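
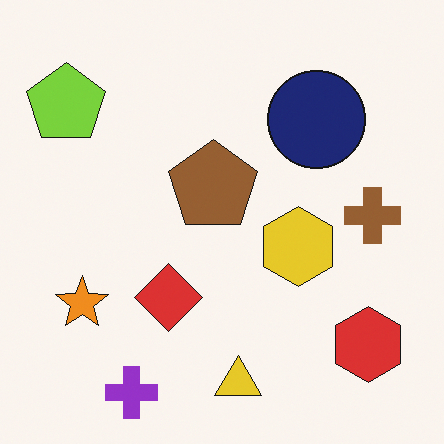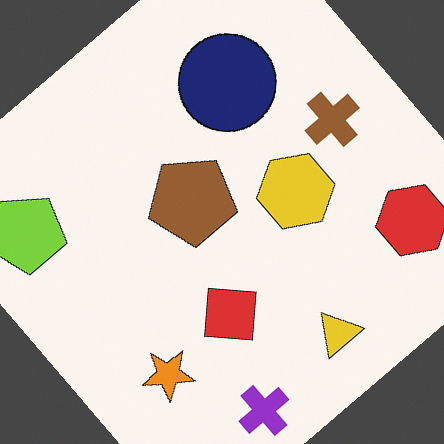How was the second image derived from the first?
It was rotated counter-clockwise by a large amount — several tens of degrees.

Every shape is tilted by the same angle and the image corners show triangular fill wedges — a whole-image rotation by a non-right angle.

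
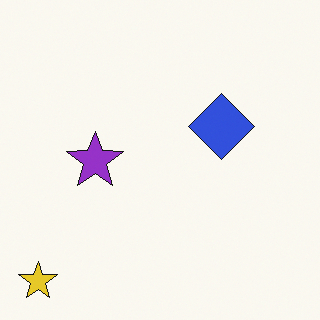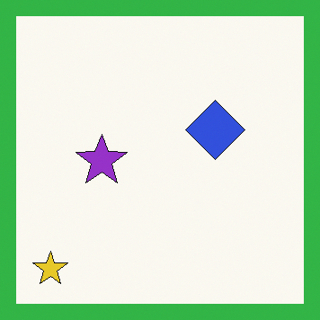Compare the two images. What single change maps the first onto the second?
Framed with a green border.

A solid green frame runs around the edge of the second image, with the content slightly shrunk inside it.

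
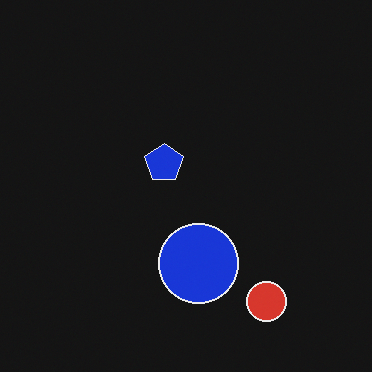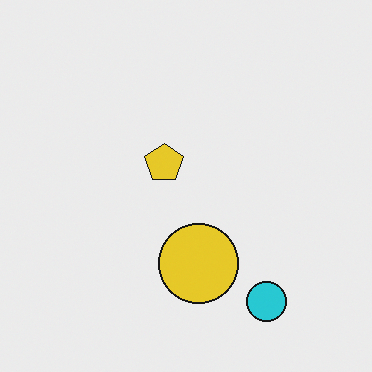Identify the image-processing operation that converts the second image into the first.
The image was color-inverted (negative).

The light background has become dark and every shape's color is its complement — a photographic negative.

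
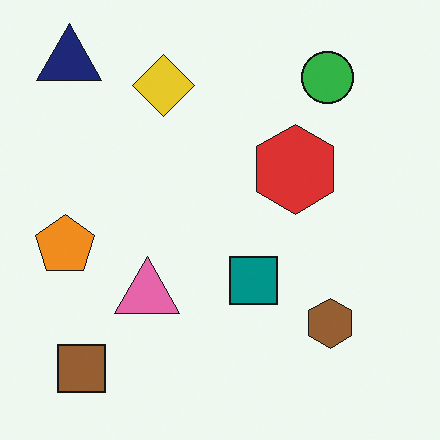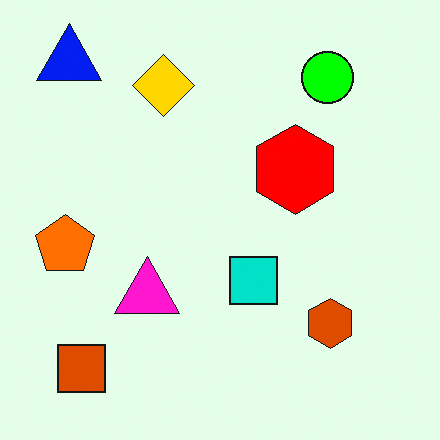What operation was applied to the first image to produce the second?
The transformation is: heavily oversaturated.

All colors are more vivid — a global saturation change.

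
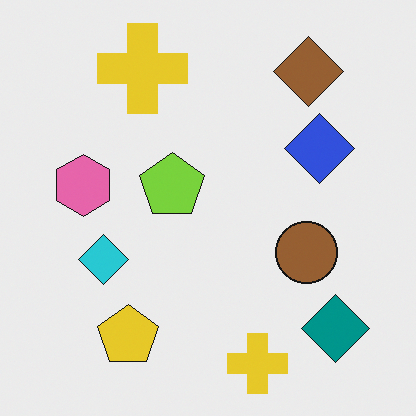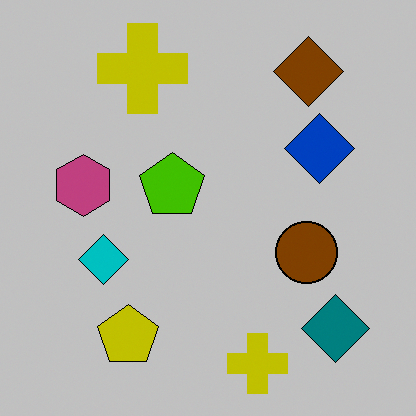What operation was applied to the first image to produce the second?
The image was heavily posterized to just a handful of flat colors.

Each flat color has snapped to a coarser quantized level — most visibly, the near-white background has dropped to a flat grey.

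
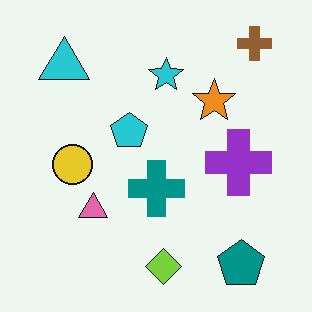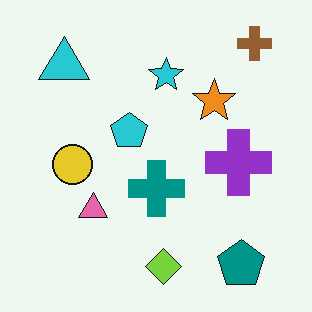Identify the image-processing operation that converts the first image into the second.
The image was JPEG-compressed with visible artifacts.

Blocky 8×8 compression artifacts appear around shape edges and the flat background shows ringing — characteristic JPEG degradation.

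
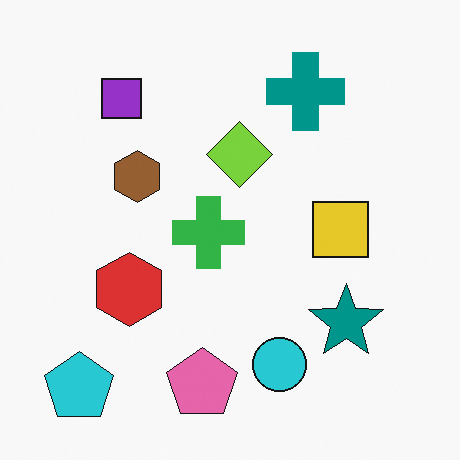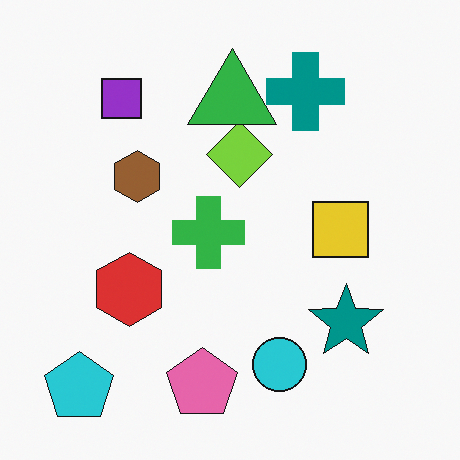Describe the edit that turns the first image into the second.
It was overlaid with an additional green triangle.

A green triangle appears in the second image that is absent from the first.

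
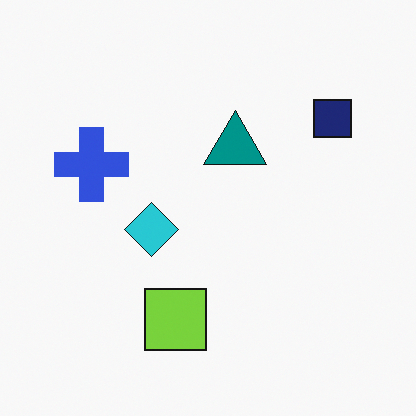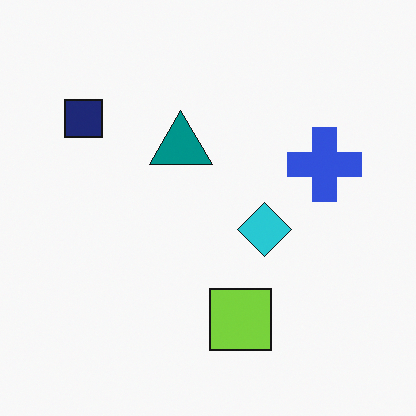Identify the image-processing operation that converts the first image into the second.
The image was flipped horizontally (left ↔ right).

The navy square is in the top-right of the first image and the top-left of the second — shapes on opposite sides of the vertical midline have swapped in a mirror flip.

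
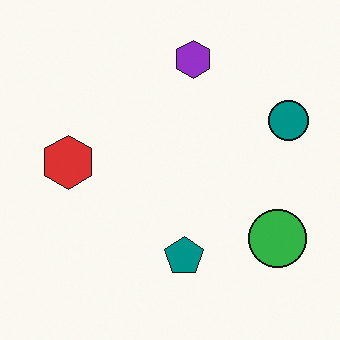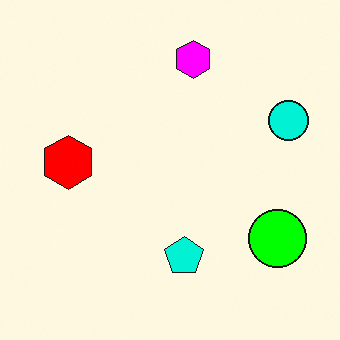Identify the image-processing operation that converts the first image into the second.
Heavily oversaturated.

All colors are more vivid — a global saturation change.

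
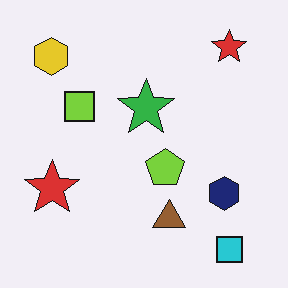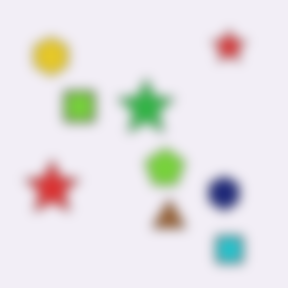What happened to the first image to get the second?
The transformation is: heavily blurred.

Shape edges and outlines are uniformly softened across the whole image.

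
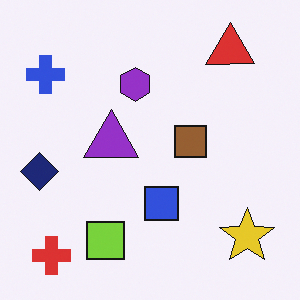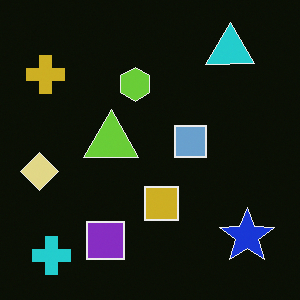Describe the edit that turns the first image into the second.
The second image is the first color-inverted (negative).

The light background has become dark and every shape's color is its complement — a photographic negative.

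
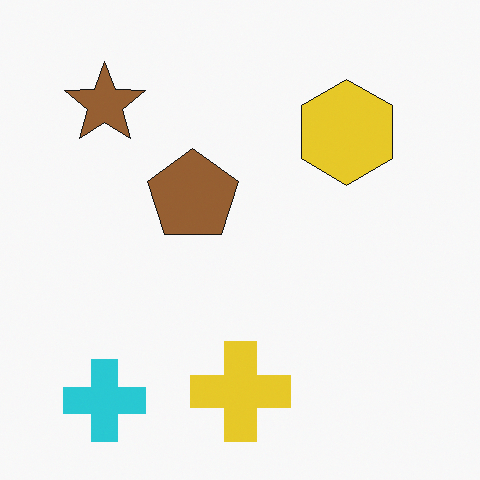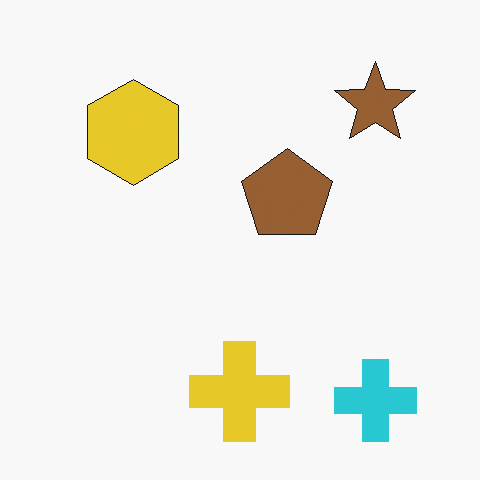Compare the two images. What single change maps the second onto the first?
The image was flipped horizontally (left ↔ right).

The brown star is in the top-right of the second image and the top-left of the first — shapes on opposite sides of the vertical midline have swapped in a mirror flip.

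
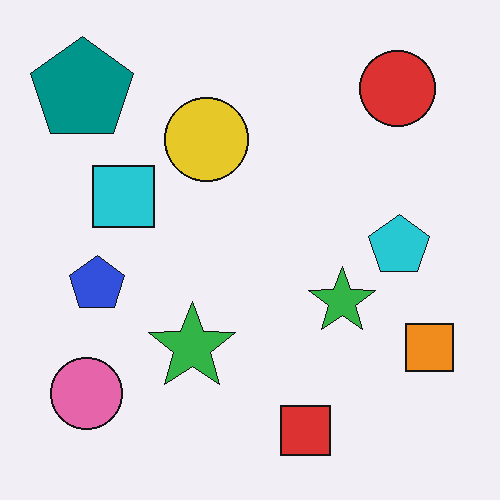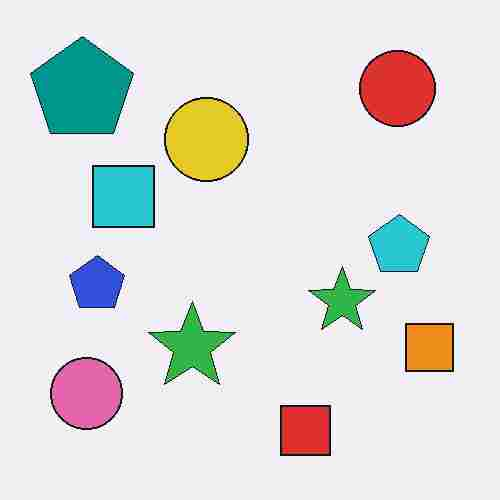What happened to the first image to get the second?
The second image is the first degraded with heavy JPEG compression.

Blocky 8×8 compression artifacts appear around shape edges and the flat background shows ringing — characteristic JPEG degradation.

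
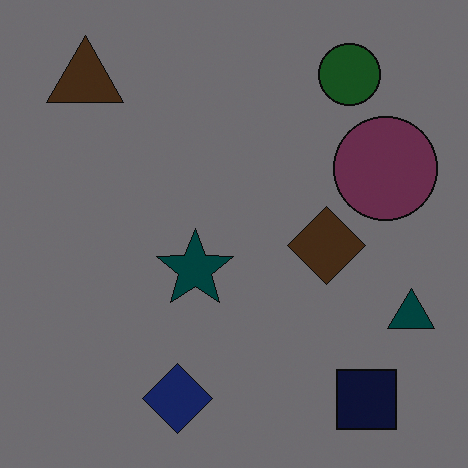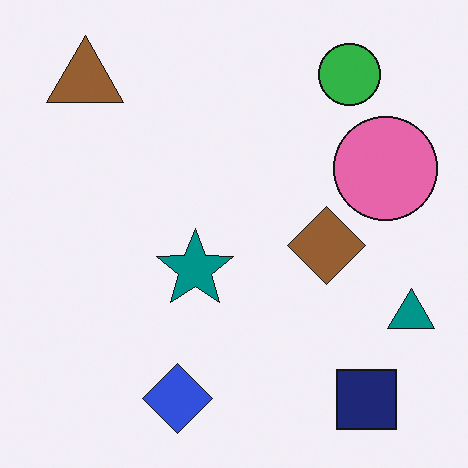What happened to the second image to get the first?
The first image is the second substantially darkened.

Every pixel — background and shapes alike — is uniformly darkened.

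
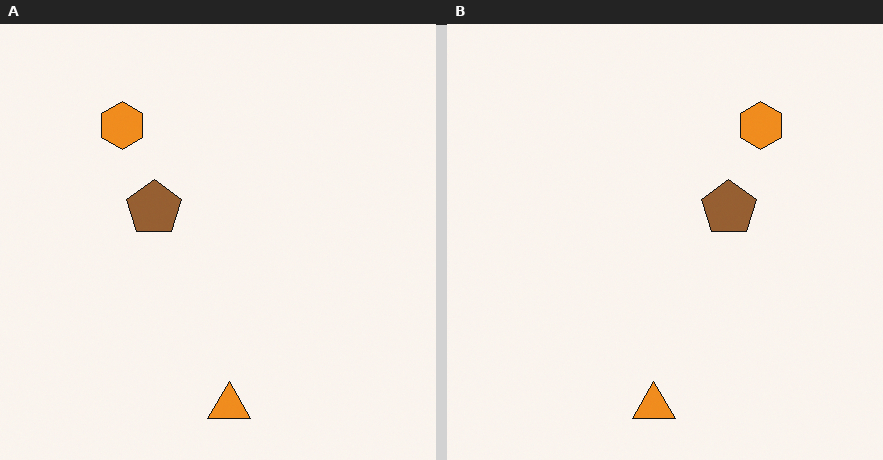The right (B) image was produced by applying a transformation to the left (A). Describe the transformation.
It was flipped horizontally (left ↔ right).

The orange hexagon is in the top-left of the left (A) image and the top-right of the right (B) — shapes on opposite sides of the vertical midline have swapped in a mirror flip.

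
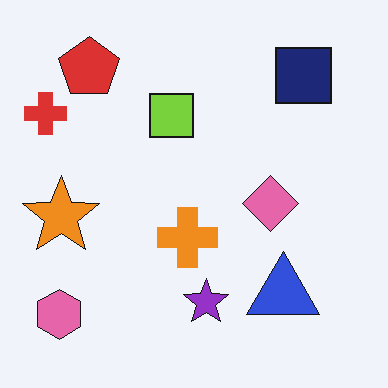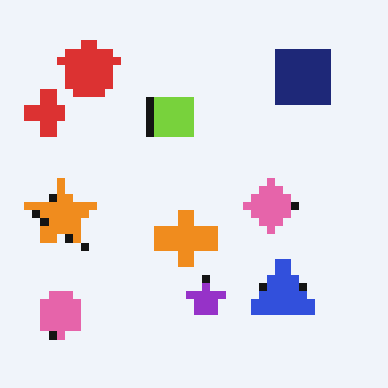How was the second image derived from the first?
The image was moderately pixelated.

Shapes are reduced to large square blocks; fine edges and outlines are lost — a downscale-then-upscale (mosaic) effect.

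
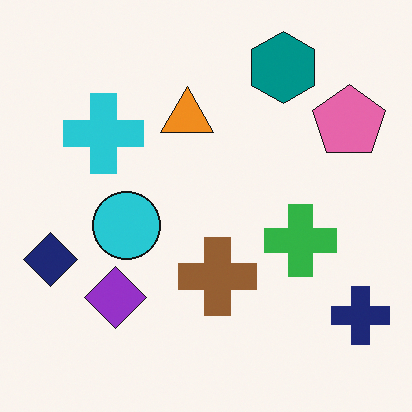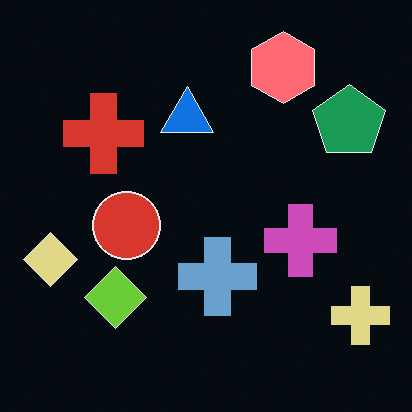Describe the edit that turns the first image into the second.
Color-inverted (negative).

The light background has become dark and every shape's color is its complement — a photographic negative.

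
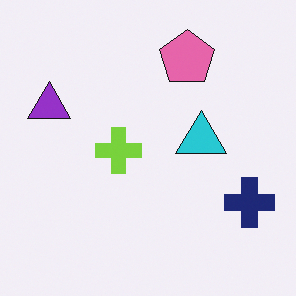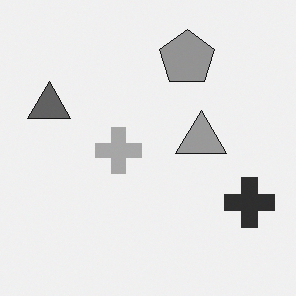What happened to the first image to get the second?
The second image is the first converted to grayscale.

All color is removed — every shape is now a shade of grey.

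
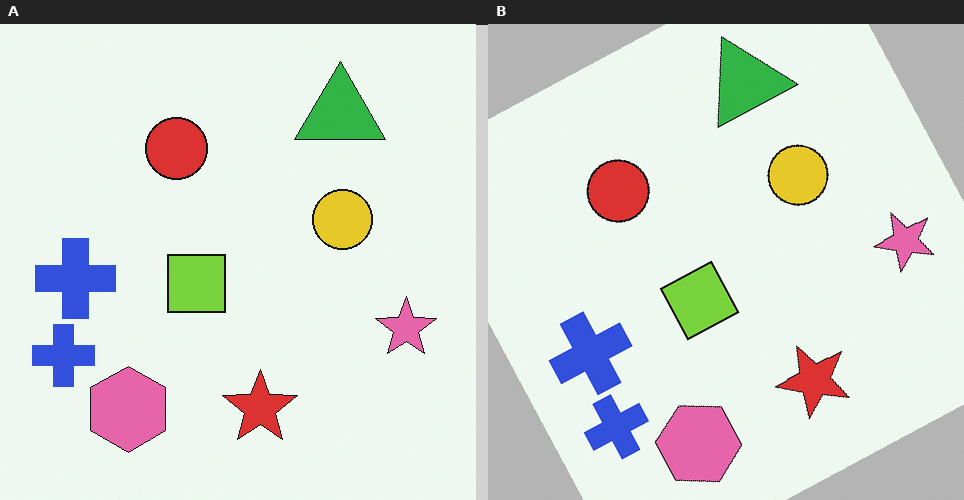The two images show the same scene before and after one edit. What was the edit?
This is the original image rotated counter-clockwise by a clearly visible amount.

Every shape is tilted by the same angle and the image corners show triangular fill wedges — a whole-image rotation by a non-right angle.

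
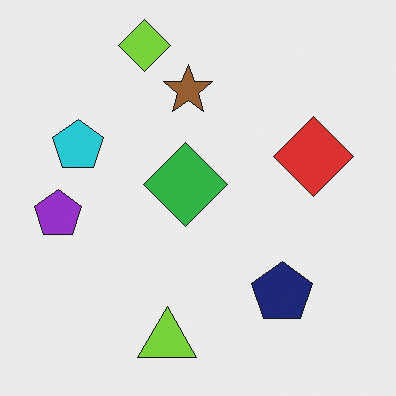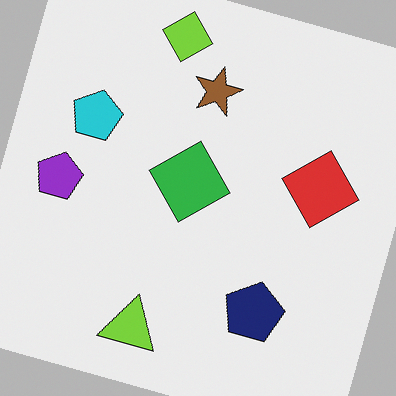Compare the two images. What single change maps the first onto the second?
The second image is the first rotated clockwise by a moderate amount.

Every shape is tilted by the same angle and the image corners show triangular fill wedges — a whole-image rotation by a non-right angle.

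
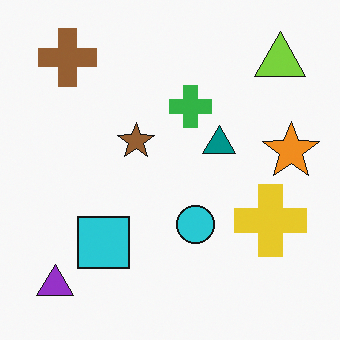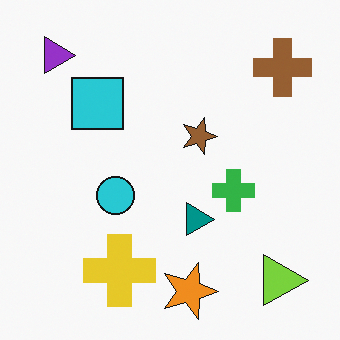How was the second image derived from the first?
The image was rotated 90° clockwise.

The purple triangle sits in the bottom-left of the first image and the top-left of the second — consistent with a whole-image 90° clockwise rotation.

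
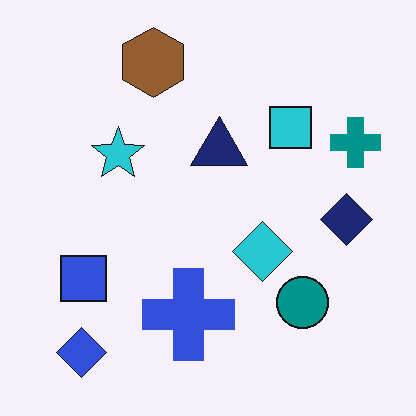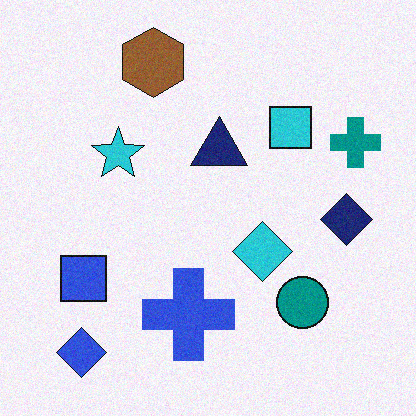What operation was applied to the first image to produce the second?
The second image is the first degraded with a light layer of grain.

Random speckle covers the whole image, including the flat background.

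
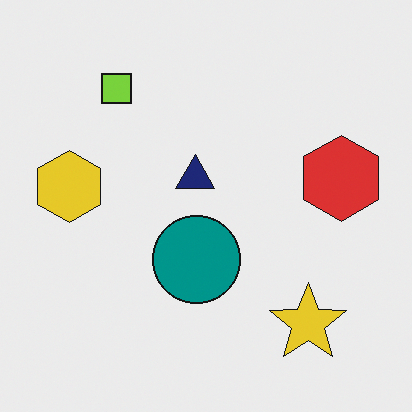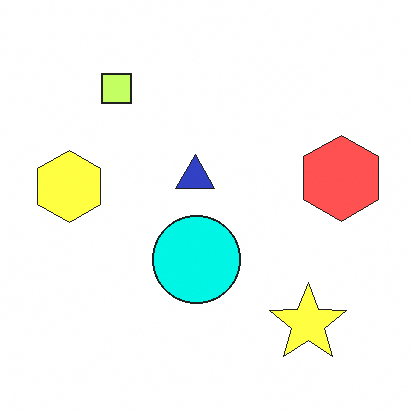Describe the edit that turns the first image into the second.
This is the original image noticeably brightened.

Every pixel — background and shapes alike — is uniformly brightened.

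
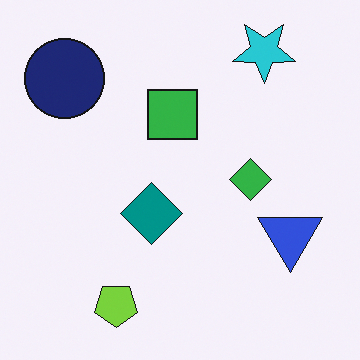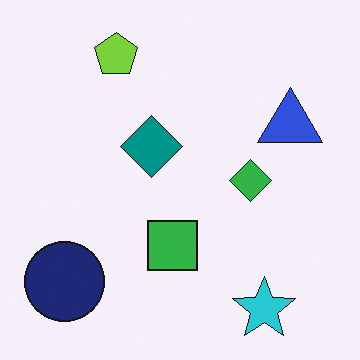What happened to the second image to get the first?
This is the original image flipped vertically (top ↔ bottom).

The cyan star is in the bottom-right of the second image and the top-right of the first — shapes on opposite sides of the horizontal midline have swapped in a mirror flip.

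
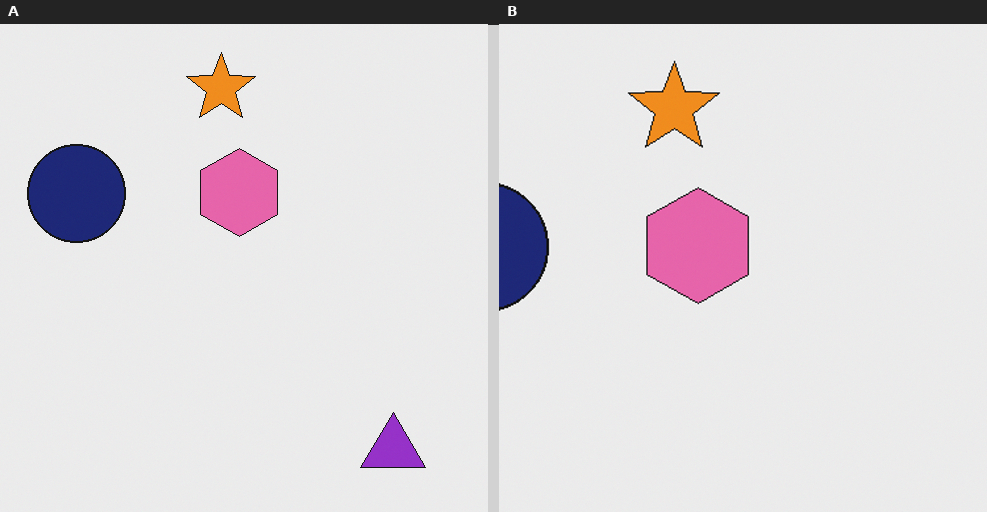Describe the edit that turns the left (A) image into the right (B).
The right (B) image is the left (A) cropped to a modestly smaller region and rescaled.

The visible shapes are larger and the field of view is narrower; shapes near the original edges may be partly or wholly outside the frame — a crop-and-rescale.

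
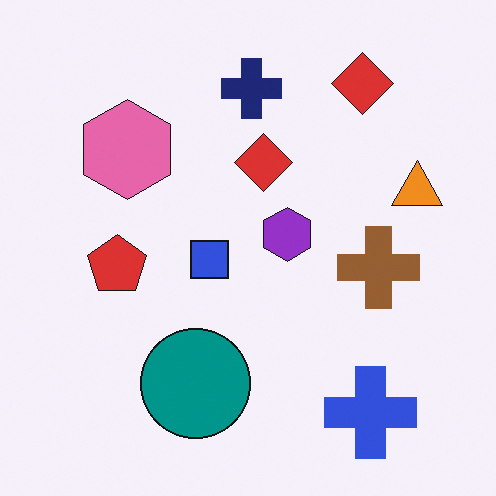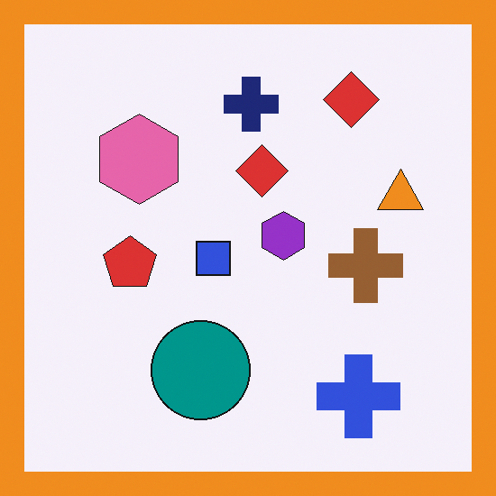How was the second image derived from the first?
This is the original image framed with a orange border.

A solid orange frame runs around the edge of the second image, with the content slightly shrunk inside it.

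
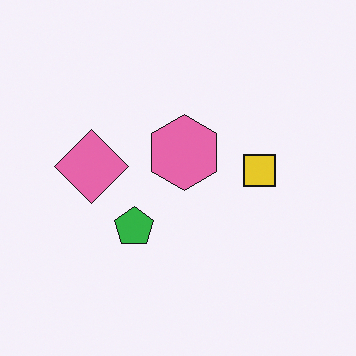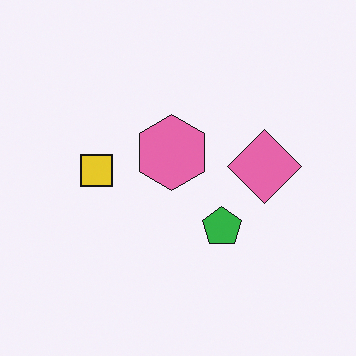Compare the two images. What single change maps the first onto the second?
The second image is the first flipped horizontally (left ↔ right).

The pink diamond is in the left of the first image and the right of the second — shapes on opposite sides of the vertical midline have swapped in a mirror flip.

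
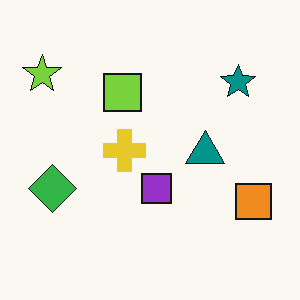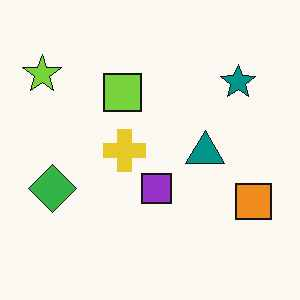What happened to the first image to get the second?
JPEG-compressed with visible artifacts.

Blocky 8×8 compression artifacts appear around shape edges and the flat background shows ringing — characteristic JPEG degradation.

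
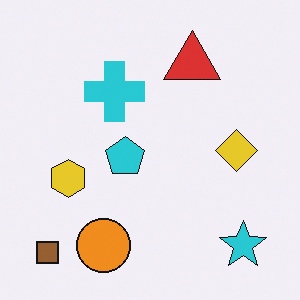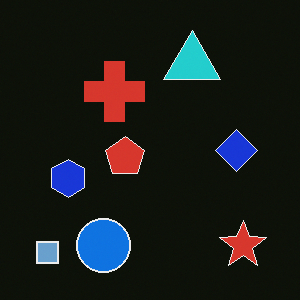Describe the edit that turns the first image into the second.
The second image is the first color-inverted (negative).

The light background has become dark and every shape's color is its complement — a photographic negative.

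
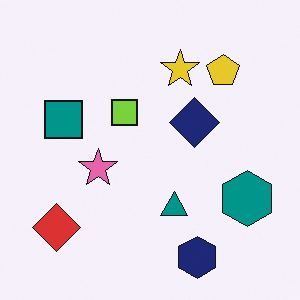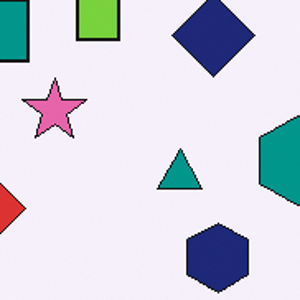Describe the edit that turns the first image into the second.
Cropped tightly and scaled back up.

The visible shapes are larger and the field of view is narrower; shapes near the original edges may be partly or wholly outside the frame — a crop-and-rescale.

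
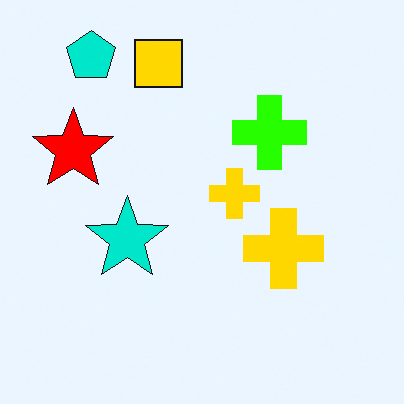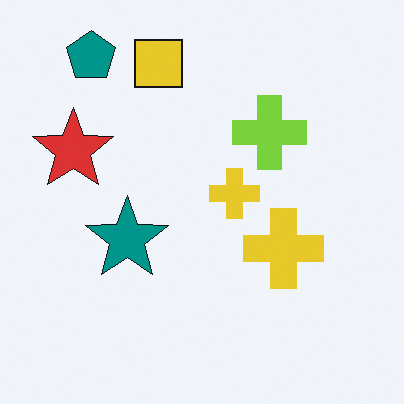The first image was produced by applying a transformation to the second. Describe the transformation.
It was made much more vivid (saturation change).

All colors are more vivid — a global saturation change.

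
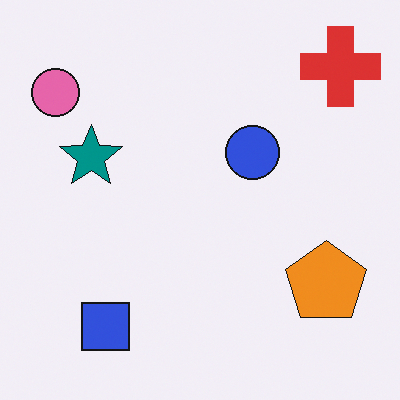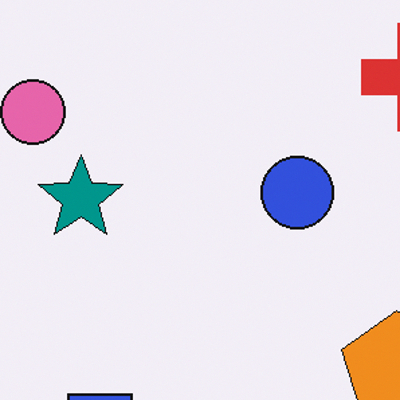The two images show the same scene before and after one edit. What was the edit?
The transformation is: cropped slightly and scaled back up.

The visible shapes are larger and the field of view is narrower; shapes near the original edges may be partly or wholly outside the frame — a crop-and-rescale.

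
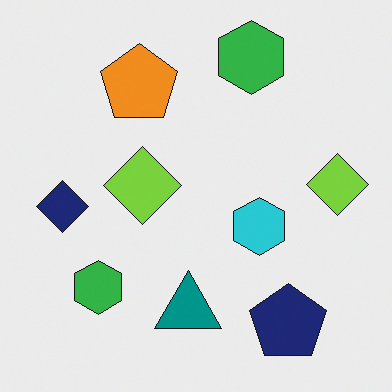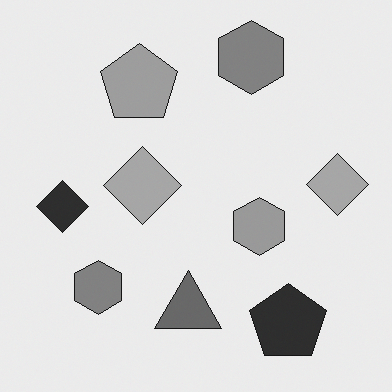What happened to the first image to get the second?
The second image is the first converted to grayscale.

All color is removed — every shape is now a shade of grey.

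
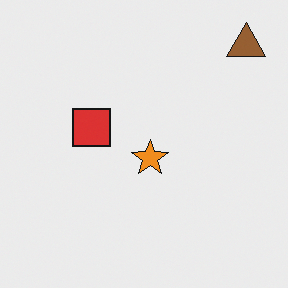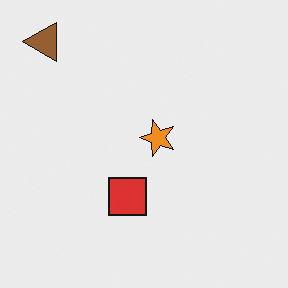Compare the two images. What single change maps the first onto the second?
It was rotated 90° counter-clockwise.

The brown triangle sits in the top-right of the first image and the top-left of the second — consistent with a whole-image 90° counter-clockwise rotation.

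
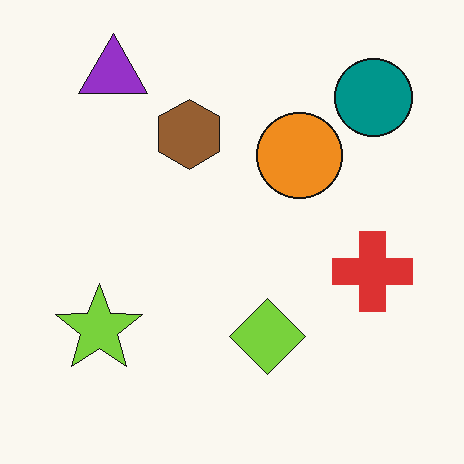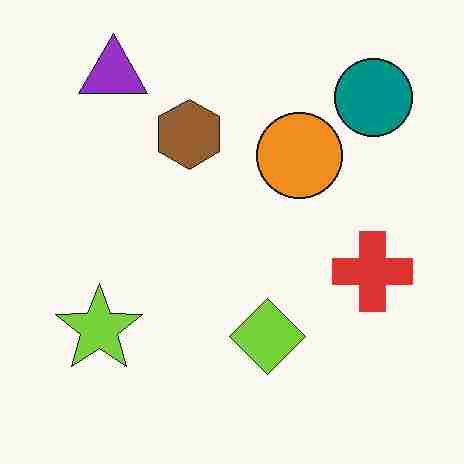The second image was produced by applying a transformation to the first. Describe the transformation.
The image was heavily JPEG-compressed with obvious blocking artifacts.

Blocky 8×8 compression artifacts appear around shape edges and the flat background shows ringing — characteristic JPEG degradation.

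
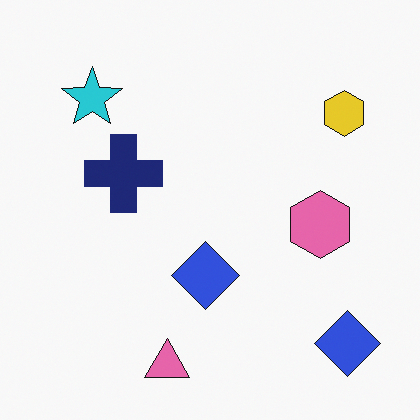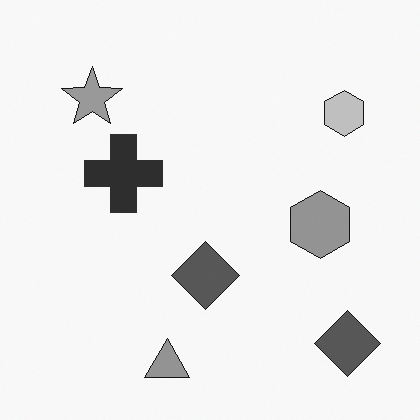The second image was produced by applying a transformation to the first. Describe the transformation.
It was converted to grayscale.

All color is removed — every shape is now a shade of grey.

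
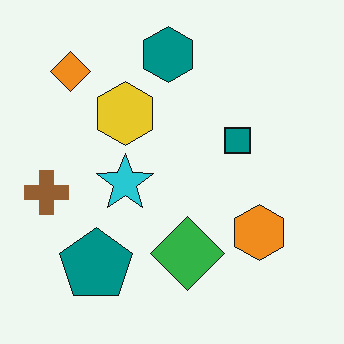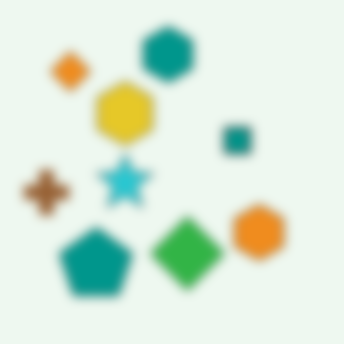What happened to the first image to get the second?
The second image is the first strongly gaussian-blurred.

Shape edges and outlines are uniformly softened across the whole image.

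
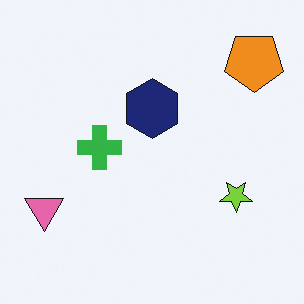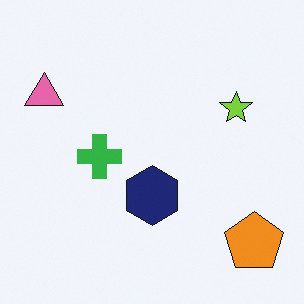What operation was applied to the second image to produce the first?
The transformation is: flipped vertically (top ↔ bottom).

The orange pentagon is in the bottom-right of the second image and the top-right of the first — shapes on opposite sides of the horizontal midline have swapped in a mirror flip.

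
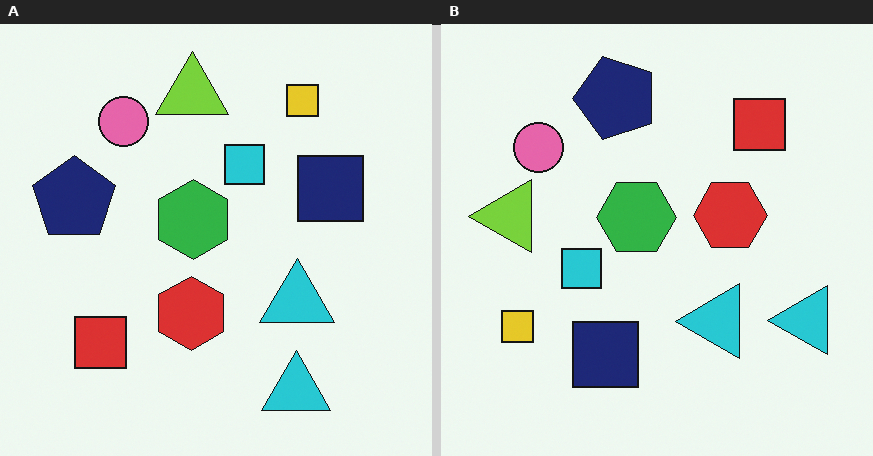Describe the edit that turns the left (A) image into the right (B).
It was transposed (reflected across the top-left ↔ bottom-right diagonal).

Shapes have swapped their row and column positions — what was in the top-right is now in the bottom-left — a diagonal reflection.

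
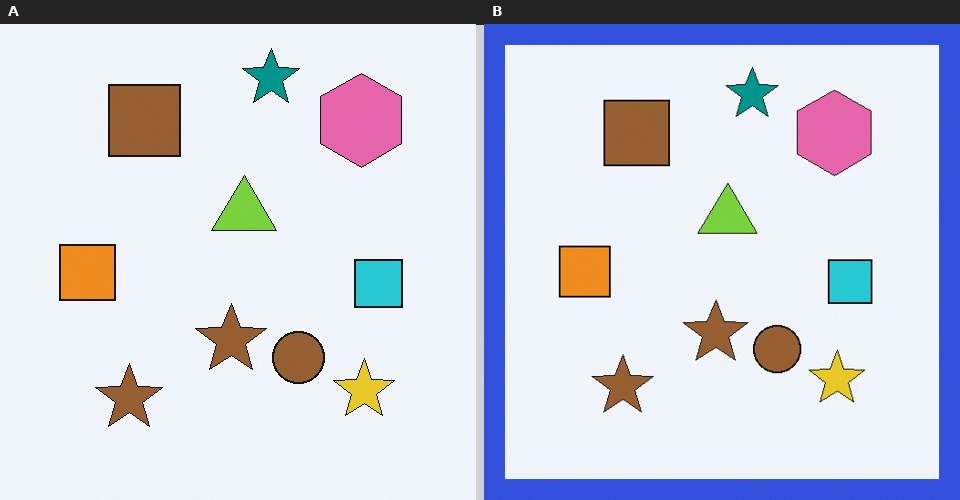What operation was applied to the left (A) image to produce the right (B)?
The transformation is: framed with a blue border.

A solid blue frame runs around the edge of the right (B) image, with the content slightly shrunk inside it.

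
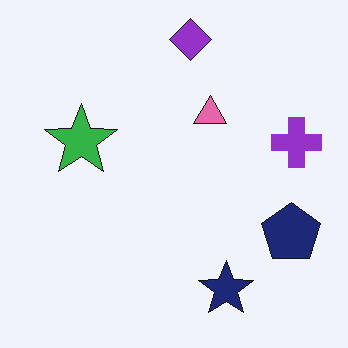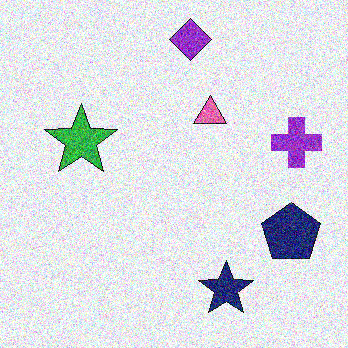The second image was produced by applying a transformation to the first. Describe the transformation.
The image was degraded with a thick layer of grain.

Random speckle covers the whole image, including the flat background.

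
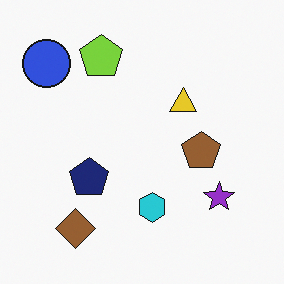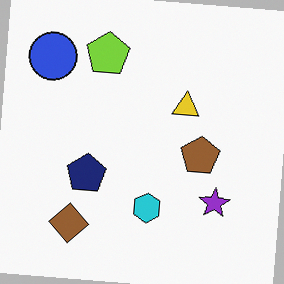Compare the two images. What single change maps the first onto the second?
The image was rotated clockwise by a few degrees.

Every shape is tilted by the same angle and the image corners show triangular fill wedges — a whole-image rotation by a non-right angle.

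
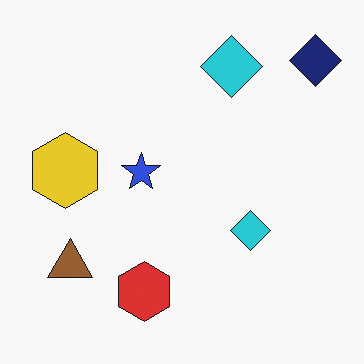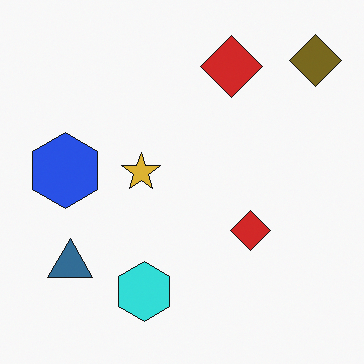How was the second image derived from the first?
Hue-shifted through roughly half the color wheel.

Every shape's color has rotated by the same amount around the hue wheel — a uniform hue shift.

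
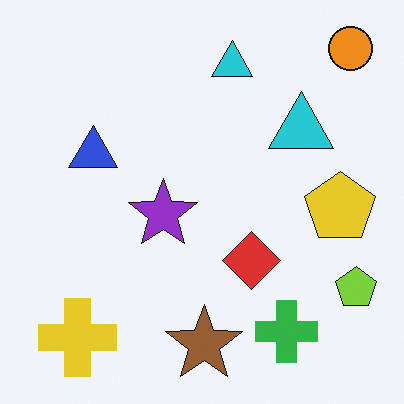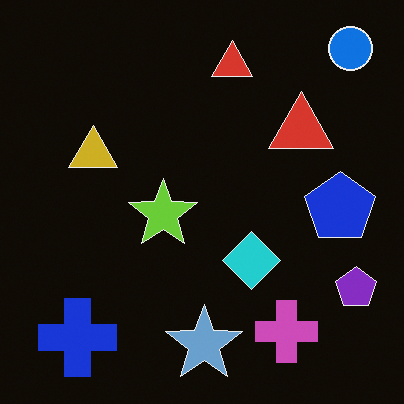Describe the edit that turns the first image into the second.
The second image is the first color-inverted (negative).

The light background has become dark and every shape's color is its complement — a photographic negative.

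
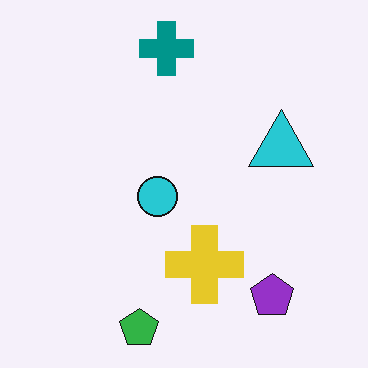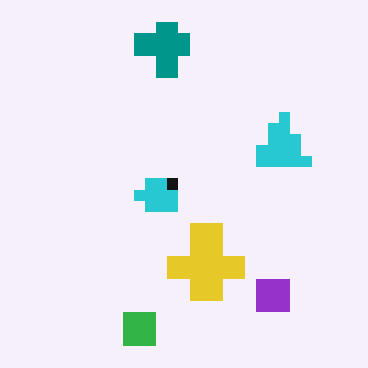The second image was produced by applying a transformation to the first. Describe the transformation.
This is the original image coarsely pixelated.

Shapes are reduced to large square blocks; fine edges and outlines are lost — a downscale-then-upscale (mosaic) effect.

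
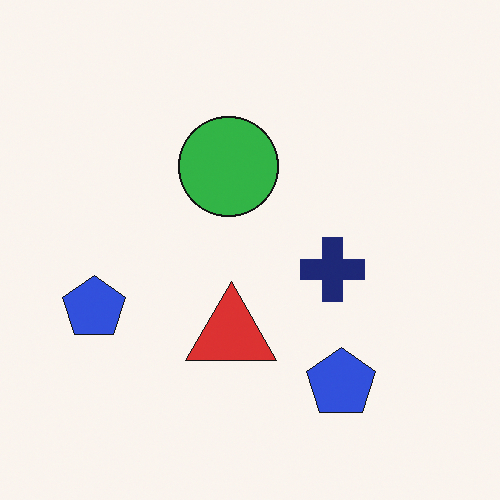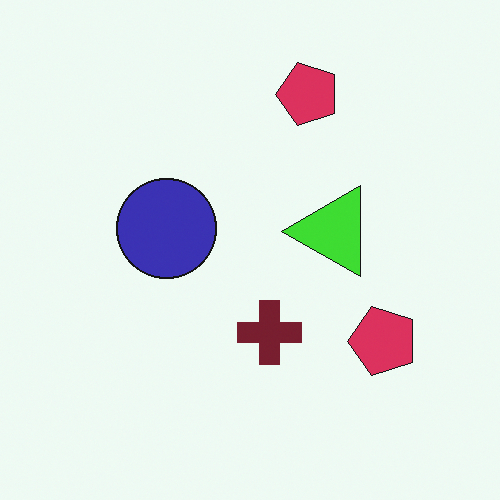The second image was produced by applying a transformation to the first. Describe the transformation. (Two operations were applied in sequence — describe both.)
The transformation is: hue-shifted noticeably, then transposed (reflected across the top-left ↔ bottom-right diagonal).

Every shape's color has rotated by the same amount around the hue wheel — a uniform hue shift. Shapes have swapped their row and column positions — what was in the top-right is now in the bottom-left — a diagonal reflection.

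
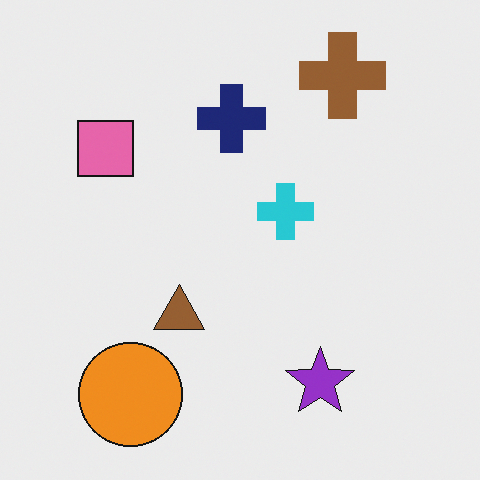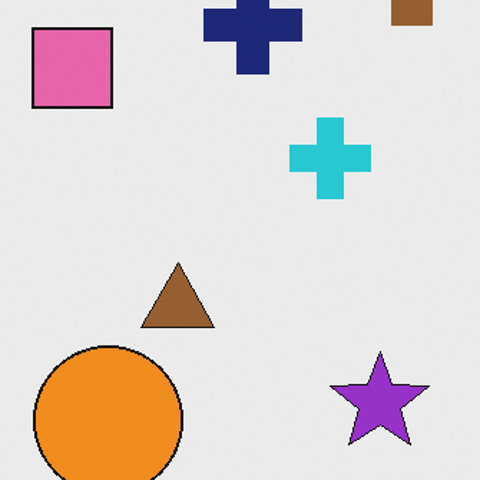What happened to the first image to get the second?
The second image is the first cropped slightly and scaled back up.

The visible shapes are larger and the field of view is narrower; shapes near the original edges may be partly or wholly outside the frame — a crop-and-rescale.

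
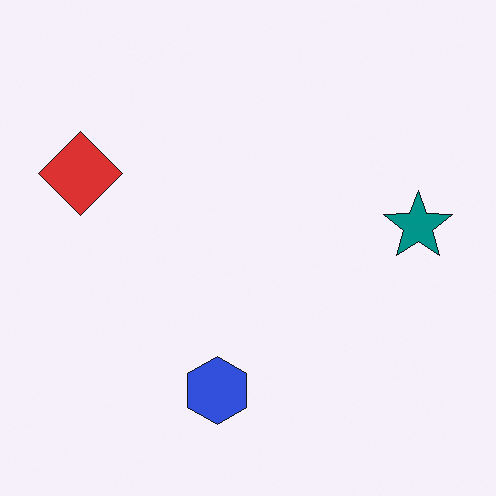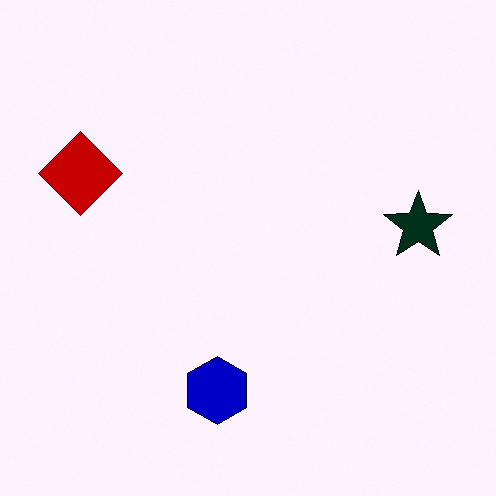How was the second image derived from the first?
This is the original image boosted in contrast.

Tones are pushed away from mid-grey across the whole image — a global contrast change.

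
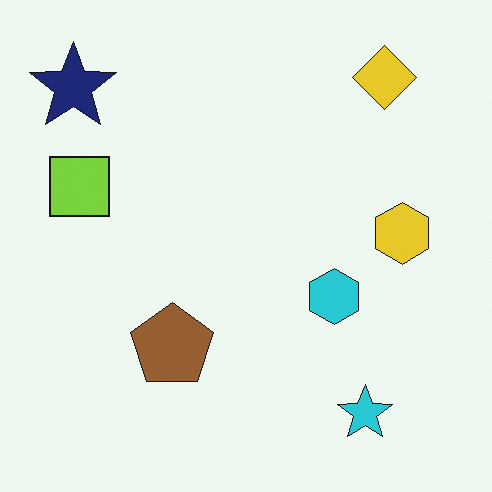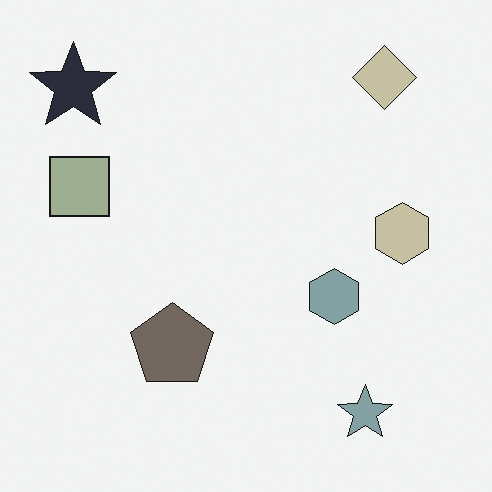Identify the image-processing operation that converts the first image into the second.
The image was made much more muted (saturation change).

All colors are more muted and greyish — a global saturation change.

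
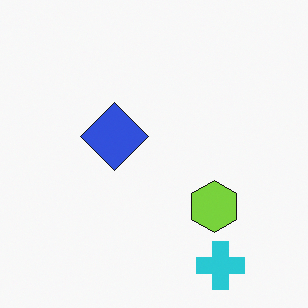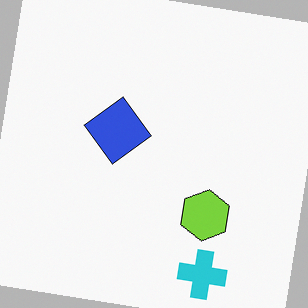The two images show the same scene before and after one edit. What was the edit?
Rotated clockwise by a slight angle.

Every shape is tilted by the same angle and the image corners show triangular fill wedges — a whole-image rotation by a non-right angle.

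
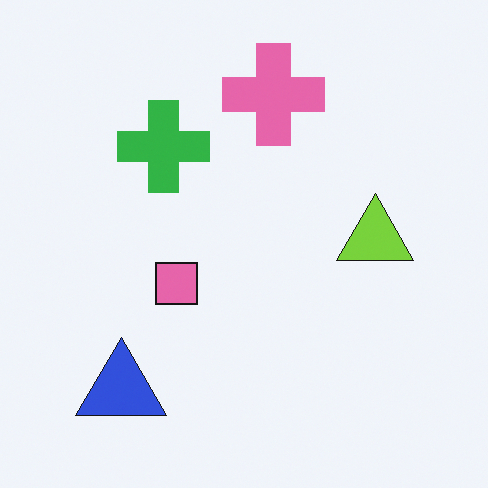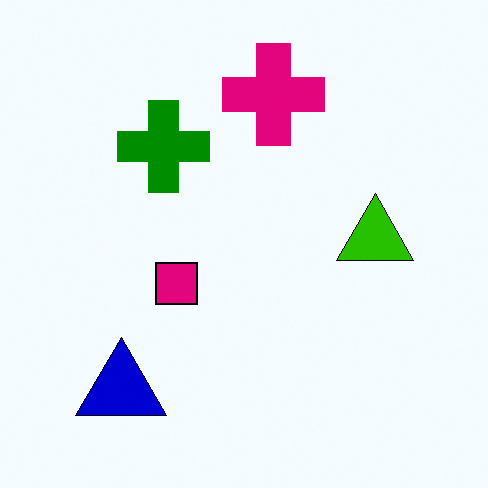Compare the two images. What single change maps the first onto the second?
This is the original image given much higher contrast.

Tones are pushed away from mid-grey across the whole image — a global contrast change.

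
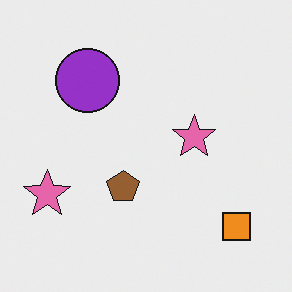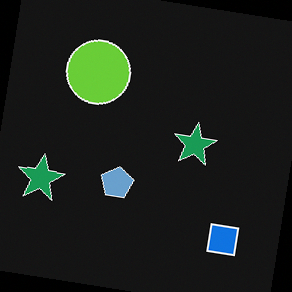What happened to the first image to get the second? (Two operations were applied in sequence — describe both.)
The second image is the first color-inverted (negative), then rotated clockwise by a few degrees.

The light background has become dark and every shape's color is its complement — a photographic negative. Every shape is tilted by the same angle and the image corners show triangular fill wedges — a whole-image rotation by a non-right angle.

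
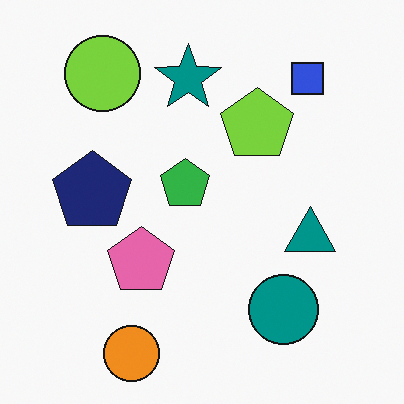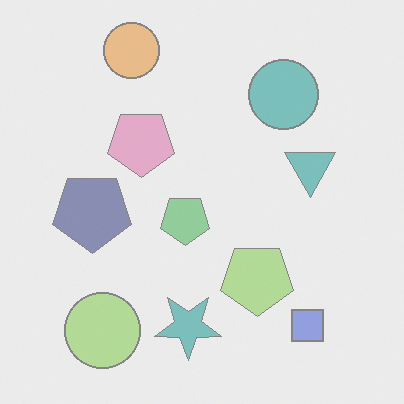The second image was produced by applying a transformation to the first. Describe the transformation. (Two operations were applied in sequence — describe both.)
It was washed out (contrast reduced), then flipped vertically (top ↔ bottom).

Tones are pushed toward mid-grey across the whole image — a global contrast change. The orange circle is in the bottom-left of the first image and the top-left of the second — shapes on opposite sides of the horizontal midline have swapped in a mirror flip.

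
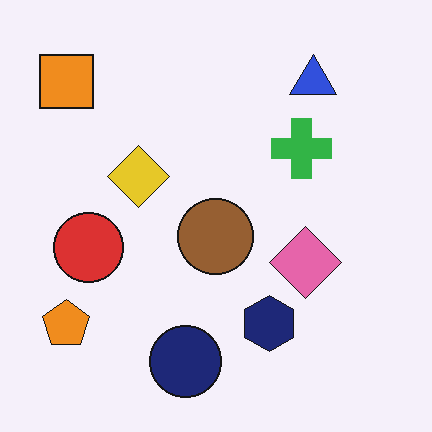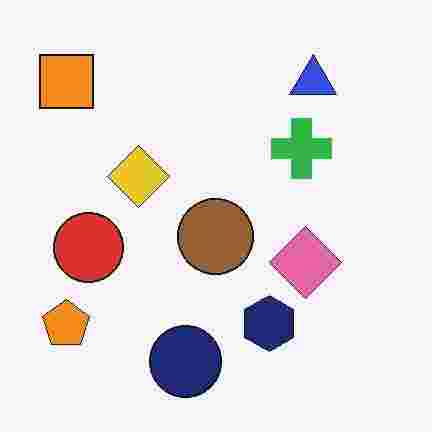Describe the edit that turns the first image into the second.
Heavily JPEG-compressed with obvious blocking artifacts.

Blocky 8×8 compression artifacts appear around shape edges and the flat background shows ringing — characteristic JPEG degradation.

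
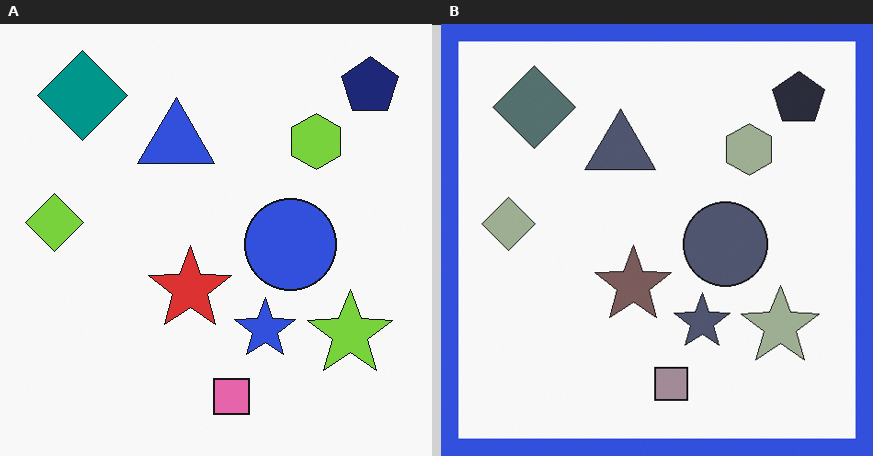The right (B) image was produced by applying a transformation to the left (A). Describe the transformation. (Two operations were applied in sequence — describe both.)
The right (B) image is the left (A) made much more muted (saturation change), then framed with a blue border.

All colors are more muted and greyish — a global saturation change. A solid blue frame runs around the edge of the right (B) image, with the content slightly shrunk inside it.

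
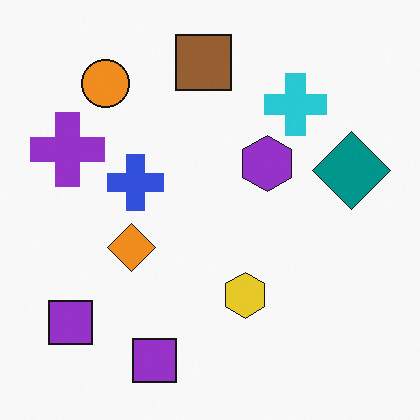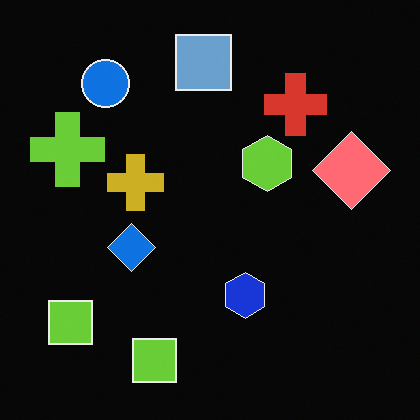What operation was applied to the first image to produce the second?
Color-inverted (negative).

The light background has become dark and every shape's color is its complement — a photographic negative.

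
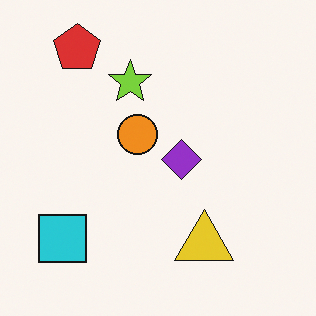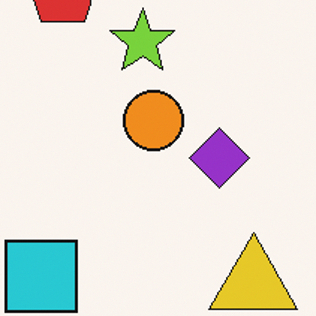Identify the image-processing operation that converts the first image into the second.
Cropped slightly and scaled back up.

The visible shapes are larger and the field of view is narrower; shapes near the original edges may be partly or wholly outside the frame — a crop-and-rescale.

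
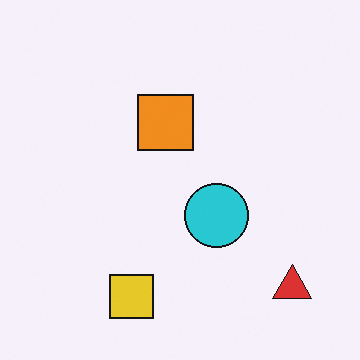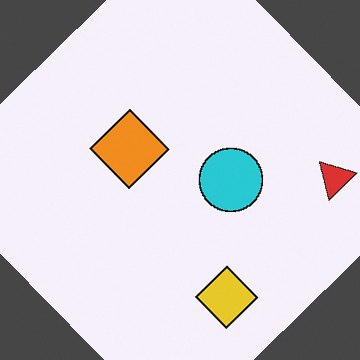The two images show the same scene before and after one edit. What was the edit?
The transformation is: rotated counter-clockwise by a large amount — several tens of degrees.

Every shape is tilted by the same angle and the image corners show triangular fill wedges — a whole-image rotation by a non-right angle.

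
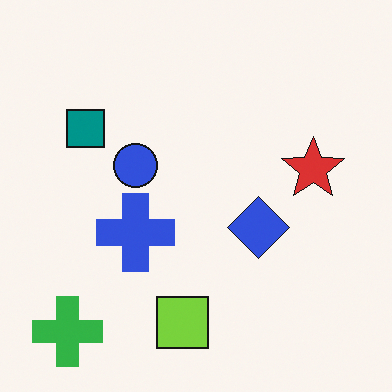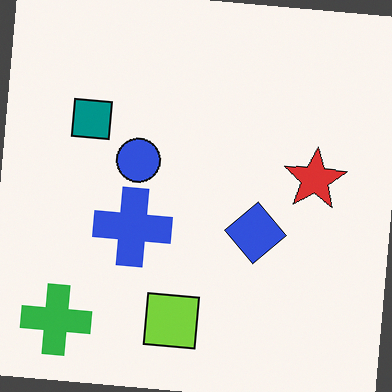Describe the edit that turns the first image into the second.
The second image is the first rotated clockwise by a few degrees.

Every shape is tilted by the same angle and the image corners show triangular fill wedges — a whole-image rotation by a non-right angle.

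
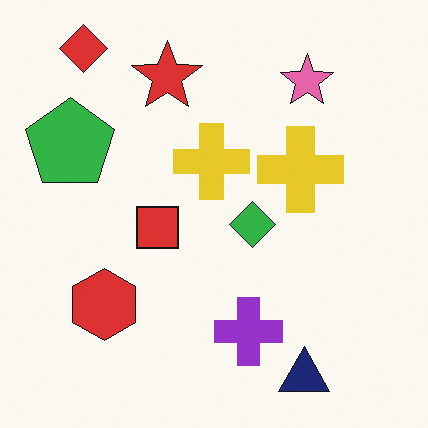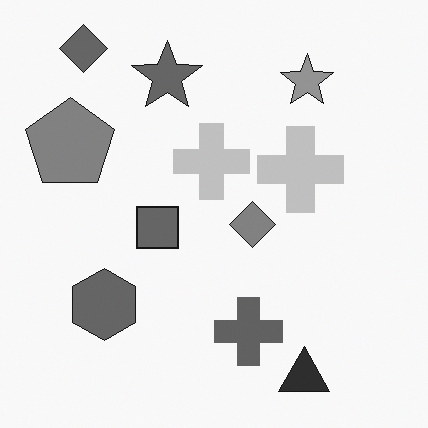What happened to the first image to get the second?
Converted to grayscale.

All color is removed — every shape is now a shade of grey.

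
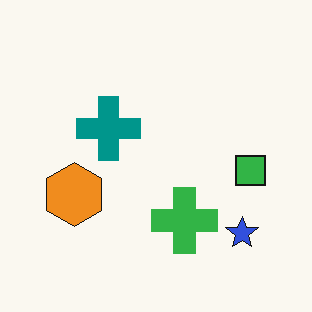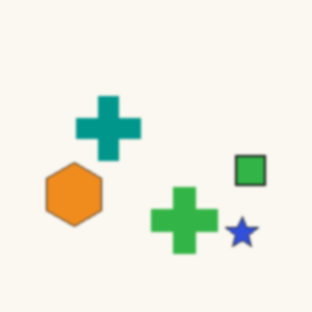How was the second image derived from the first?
Slightly softened.

Shape edges and outlines are uniformly softened across the whole image.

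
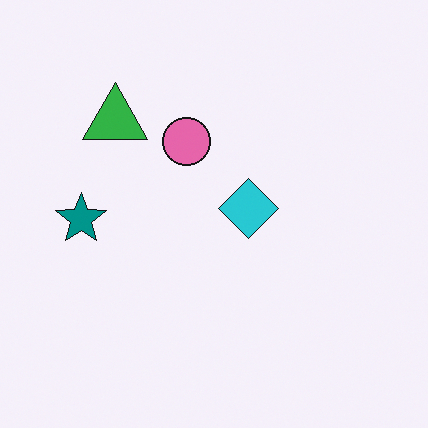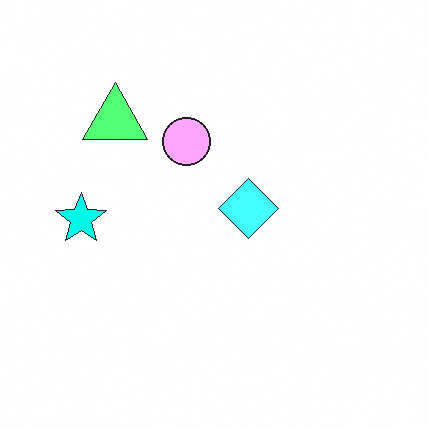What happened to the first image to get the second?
The transformation is: brightened a lot.

Every pixel — background and shapes alike — is uniformly brightened.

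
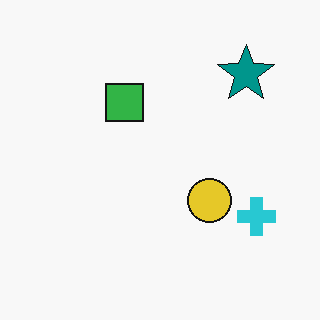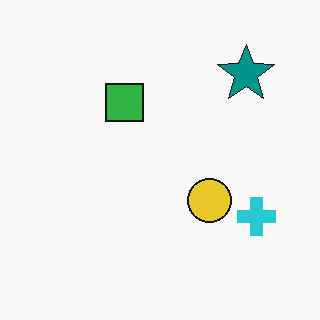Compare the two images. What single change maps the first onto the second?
Given moderate JPEG compression.

Blocky 8×8 compression artifacts appear around shape edges and the flat background shows ringing — characteristic JPEG degradation.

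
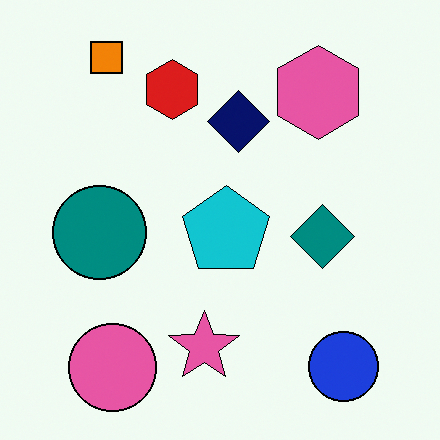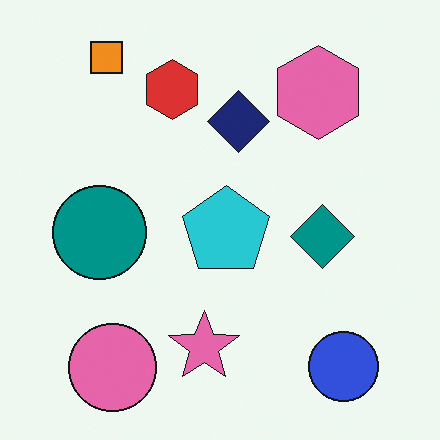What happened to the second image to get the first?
The transformation is: given slightly increased contrast.

Tones are pushed away from mid-grey across the whole image — a global contrast change.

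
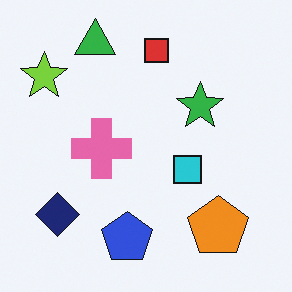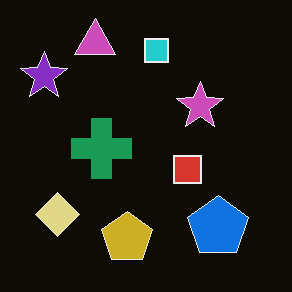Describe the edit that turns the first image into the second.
The transformation is: color-inverted (negative).

The light background has become dark and every shape's color is its complement — a photographic negative.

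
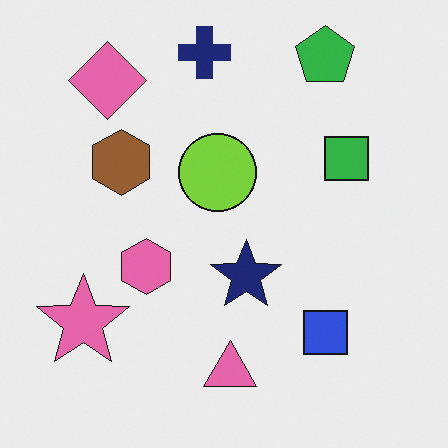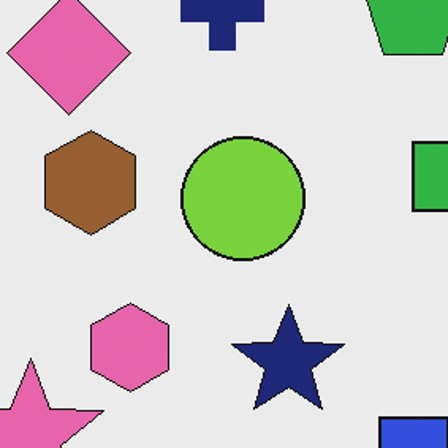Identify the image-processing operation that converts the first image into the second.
The image was cropped slightly and scaled back up.

The visible shapes are larger and the field of view is narrower; shapes near the original edges may be partly or wholly outside the frame — a crop-and-rescale.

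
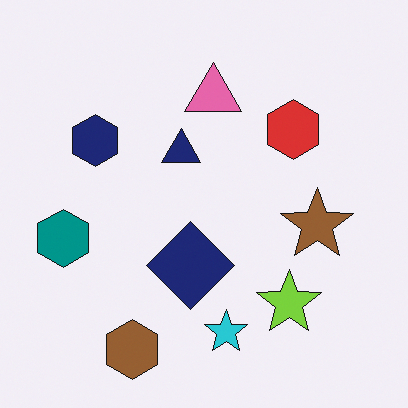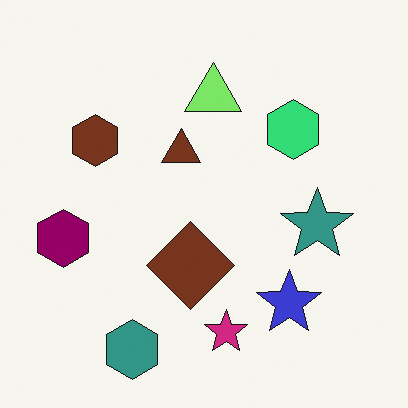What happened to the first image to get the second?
The image was hue-shifted through roughly a third of the color wheel.

Every shape's color has rotated by the same amount around the hue wheel — a uniform hue shift.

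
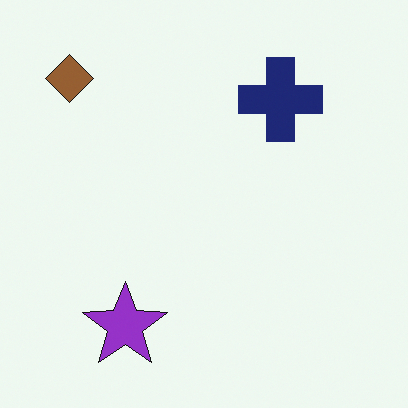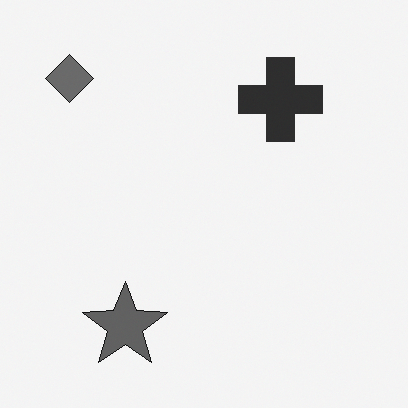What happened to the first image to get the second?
The transformation is: converted to grayscale.

All color is removed — every shape is now a shade of grey.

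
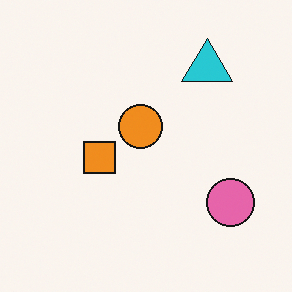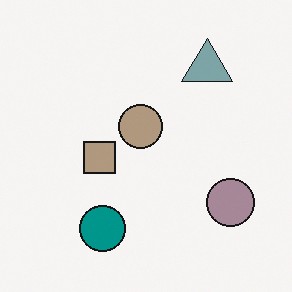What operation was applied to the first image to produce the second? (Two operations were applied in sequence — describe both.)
The second image is the first made much more muted (saturation change), then overlaid with an additional teal circle.

All colors are more muted and greyish — a global saturation change. A teal circle appears in the second image that is absent from the first.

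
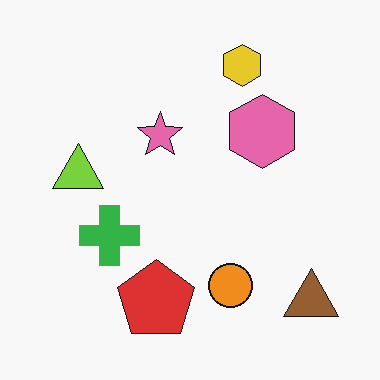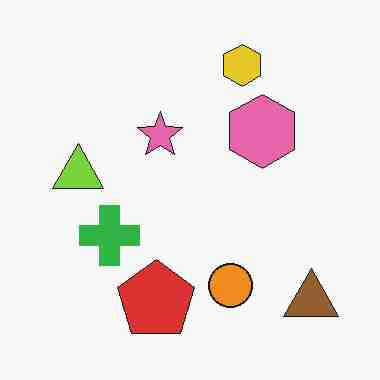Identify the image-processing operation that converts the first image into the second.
It was degraded with heavy JPEG compression.

Blocky 8×8 compression artifacts appear around shape edges and the flat background shows ringing — characteristic JPEG degradation.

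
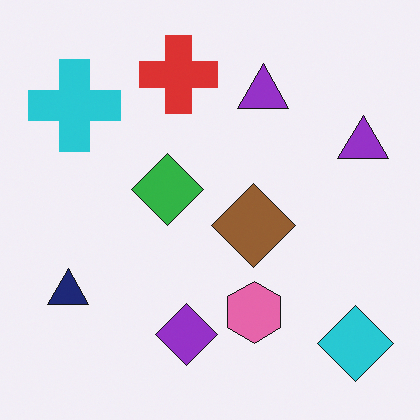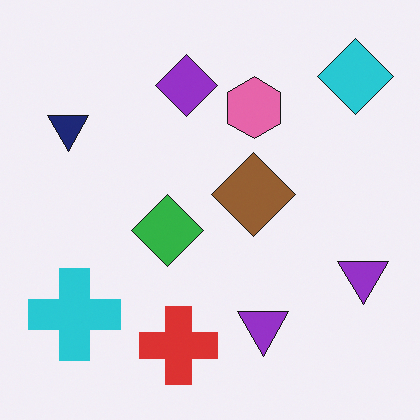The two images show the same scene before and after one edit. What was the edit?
This is the original image flipped vertically (top ↔ bottom).

The red cross is in the top of the first image and the bottom of the second — shapes on opposite sides of the horizontal midline have swapped in a mirror flip.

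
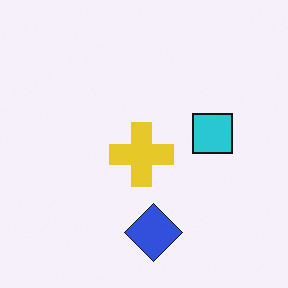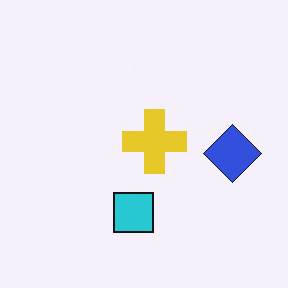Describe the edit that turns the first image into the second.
This is the original image transposed (reflected across the top-left ↔ bottom-right diagonal).

Shapes have swapped their row and column positions — what was in the top-right is now in the bottom-left — a diagonal reflection.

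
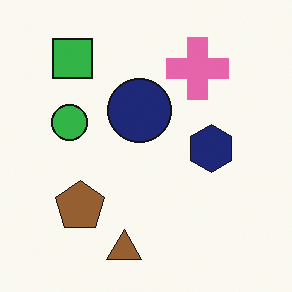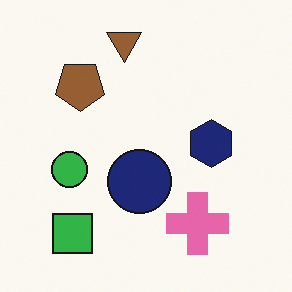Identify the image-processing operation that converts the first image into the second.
The transformation is: flipped vertically (top ↔ bottom).

The brown triangle is in the bottom of the first image and the top of the second — shapes on opposite sides of the horizontal midline have swapped in a mirror flip.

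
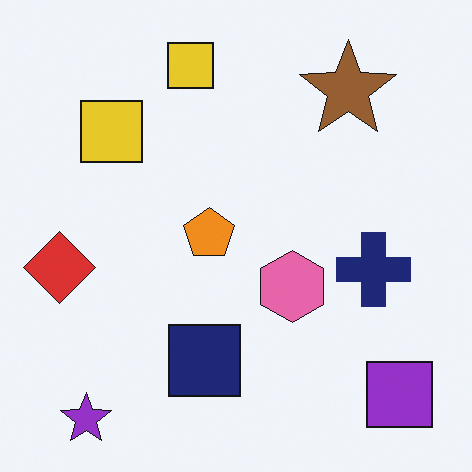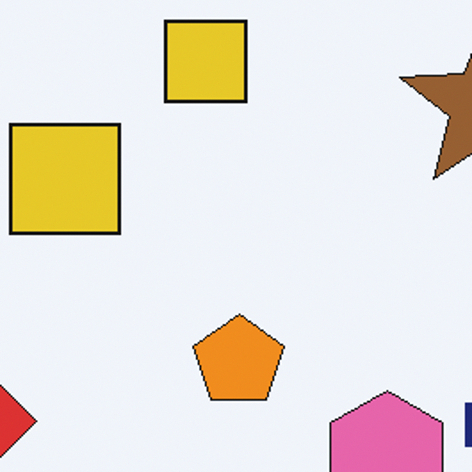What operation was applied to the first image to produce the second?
This is the original image cropped to a noticeably smaller region and rescaled.

The visible shapes are larger and the field of view is narrower; shapes near the original edges may be partly or wholly outside the frame — a crop-and-rescale.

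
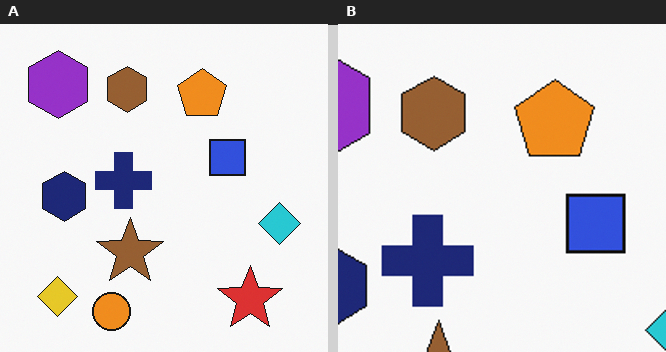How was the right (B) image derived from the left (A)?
The image was cropped to a modestly smaller region and rescaled.

The visible shapes are larger and the field of view is narrower; shapes near the original edges may be partly or wholly outside the frame — a crop-and-rescale.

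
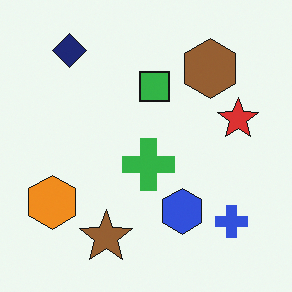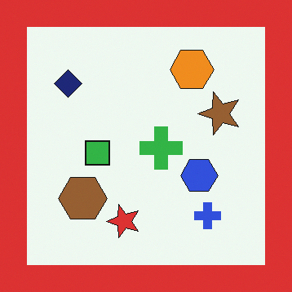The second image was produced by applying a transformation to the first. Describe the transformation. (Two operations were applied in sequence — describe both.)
This is the original image transposed (reflected across the top-left ↔ bottom-right diagonal), then framed with a red border.

Shapes have swapped their row and column positions — what was in the top-right is now in the bottom-left — a diagonal reflection. A solid red frame runs around the edge of the second image, with the content slightly shrunk inside it.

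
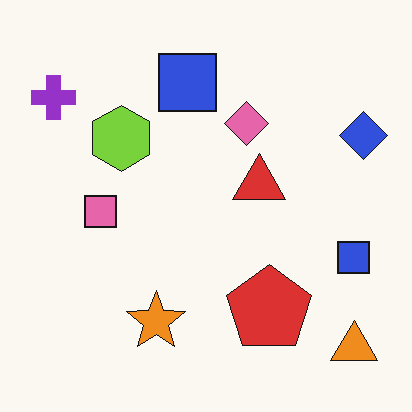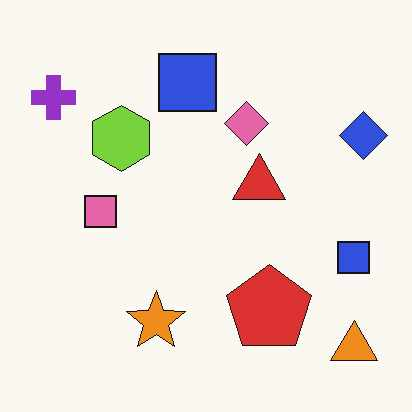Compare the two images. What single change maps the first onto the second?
The second image is the first JPEG-compressed with visible artifacts.

Blocky 8×8 compression artifacts appear around shape edges and the flat background shows ringing — characteristic JPEG degradation.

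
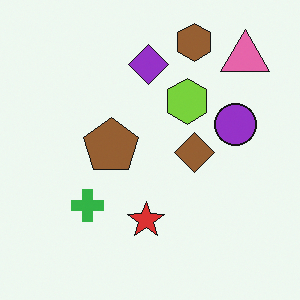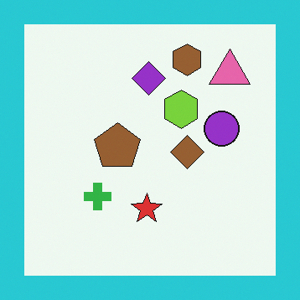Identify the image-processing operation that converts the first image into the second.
Framed with a cyan border.

A solid cyan frame runs around the edge of the second image, with the content slightly shrunk inside it.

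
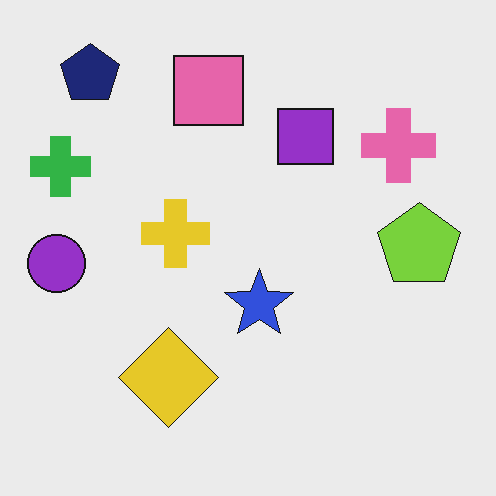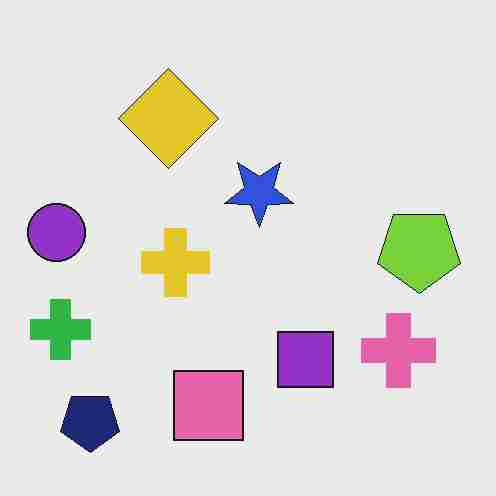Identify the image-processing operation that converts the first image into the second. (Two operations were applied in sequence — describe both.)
Heavily JPEG-compressed with obvious blocking artifacts, then flipped vertically (top ↔ bottom).

Blocky 8×8 compression artifacts appear around shape edges and the flat background shows ringing — characteristic JPEG degradation. The navy pentagon is in the top-left of the first image and the bottom-left of the second — shapes on opposite sides of the horizontal midline have swapped in a mirror flip.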